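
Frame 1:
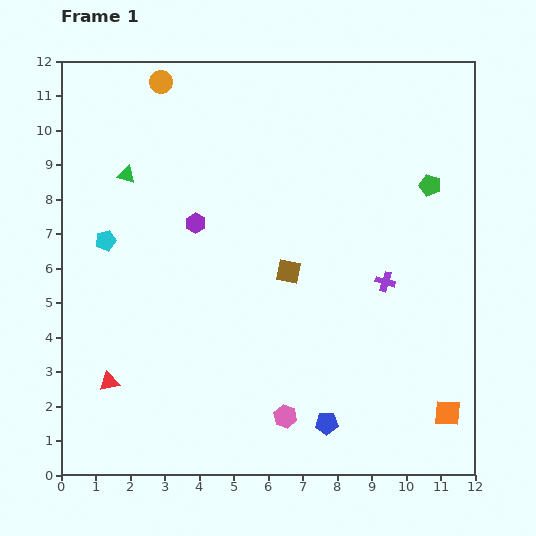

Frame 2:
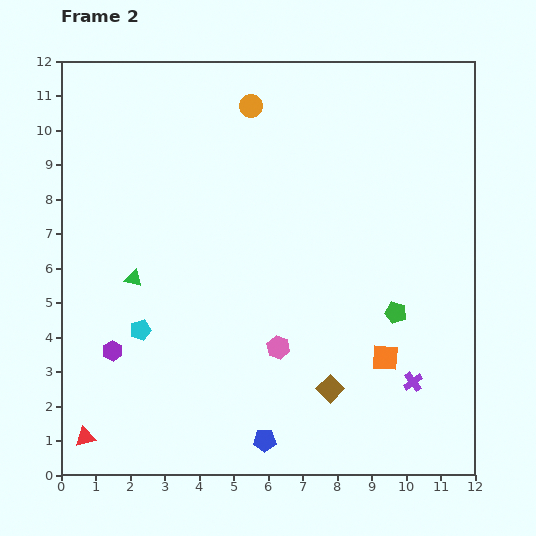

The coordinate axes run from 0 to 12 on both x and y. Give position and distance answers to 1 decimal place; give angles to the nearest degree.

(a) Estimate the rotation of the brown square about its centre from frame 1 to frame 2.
33° clockwise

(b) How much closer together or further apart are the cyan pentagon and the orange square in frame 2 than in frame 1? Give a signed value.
-4.0

Distance in frame 1: 11.1. Distance in frame 2: 7.1.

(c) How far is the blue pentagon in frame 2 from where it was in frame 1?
1.9

The blue pentagon moved from (7.7, 1.5) to (5.9, 1.0), a distance of √(1.8² + 0.5²) ≈ 1.9.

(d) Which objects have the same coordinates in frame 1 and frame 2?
none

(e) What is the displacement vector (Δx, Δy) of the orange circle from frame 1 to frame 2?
(2.6, -0.7)

The orange circle was at (2.9, 11.4) in frame 1 and (5.5, 10.7) in frame 2.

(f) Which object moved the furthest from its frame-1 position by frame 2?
the purple hexagon

(moved 4.4; next 3.8)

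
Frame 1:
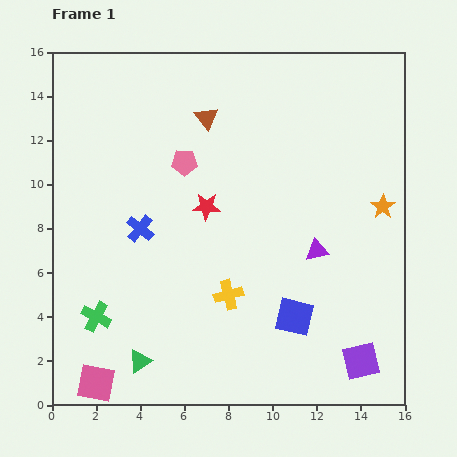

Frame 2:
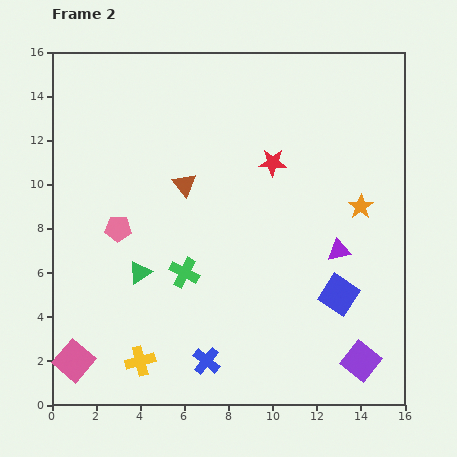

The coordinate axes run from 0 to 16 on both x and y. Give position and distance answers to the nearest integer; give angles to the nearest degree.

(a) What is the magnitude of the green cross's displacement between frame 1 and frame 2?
4

The green cross moved from (2, 4) to (6, 6), a distance of √(4² + 2²) ≈ 4.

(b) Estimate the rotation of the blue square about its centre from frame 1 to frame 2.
21° clockwise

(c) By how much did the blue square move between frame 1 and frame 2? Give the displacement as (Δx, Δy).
(2, 1)

The blue square was at (11, 4) in frame 1 and (13, 5) in frame 2.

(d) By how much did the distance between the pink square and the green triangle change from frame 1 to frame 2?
+3

Distance in frame 1: 2. Distance in frame 2: 5.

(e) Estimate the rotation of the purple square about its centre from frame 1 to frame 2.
40° counter-clockwise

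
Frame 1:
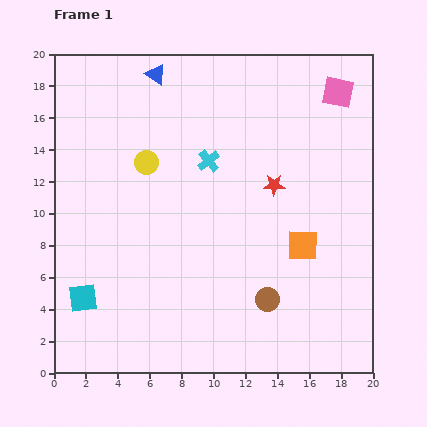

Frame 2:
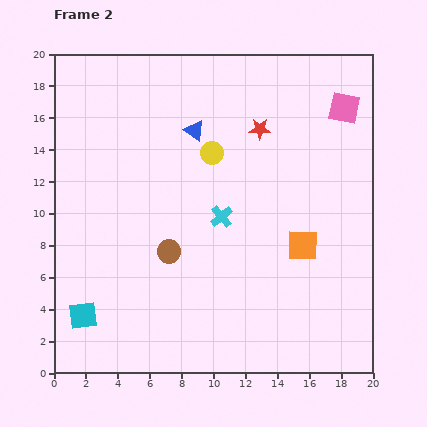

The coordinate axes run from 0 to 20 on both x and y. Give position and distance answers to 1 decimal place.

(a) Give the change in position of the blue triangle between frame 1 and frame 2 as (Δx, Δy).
(2.4, -3.5)

The blue triangle was at (6.4, 18.7) in frame 1 and (8.8, 15.2) in frame 2.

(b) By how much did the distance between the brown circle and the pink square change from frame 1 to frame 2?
+0.5

Distance in frame 1: 13.7. Distance in frame 2: 14.2.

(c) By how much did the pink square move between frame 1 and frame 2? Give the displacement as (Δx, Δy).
(0.4, -1.0)

The pink square was at (17.8, 17.6) in frame 1 and (18.2, 16.6) in frame 2.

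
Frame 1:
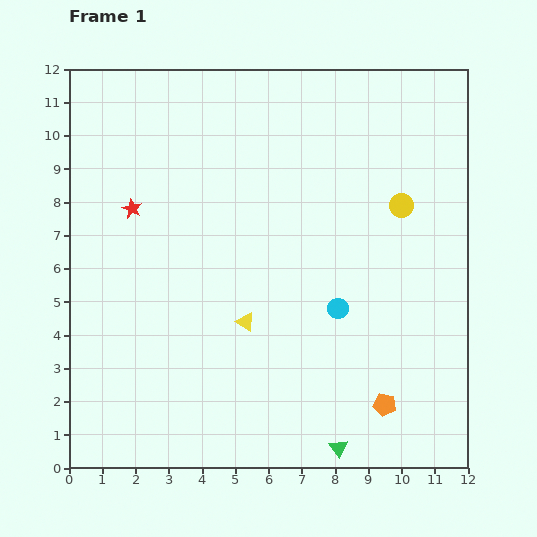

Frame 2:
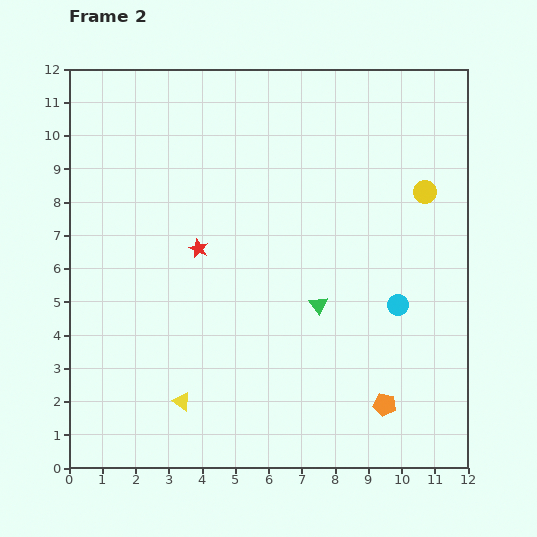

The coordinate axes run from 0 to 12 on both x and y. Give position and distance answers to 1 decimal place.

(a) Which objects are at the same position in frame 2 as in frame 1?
the orange pentagon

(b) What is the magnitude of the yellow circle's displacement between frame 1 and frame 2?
0.8

The yellow circle moved from (10.0, 7.9) to (10.7, 8.3), a distance of √(0.7² + 0.4²) ≈ 0.8.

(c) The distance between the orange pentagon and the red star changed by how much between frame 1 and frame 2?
-2.3

Distance in frame 1: 9.6. Distance in frame 2: 7.3.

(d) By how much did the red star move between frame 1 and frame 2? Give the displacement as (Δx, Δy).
(2.0, -1.2)

The red star was at (1.9, 7.8) in frame 1 and (3.9, 6.6) in frame 2.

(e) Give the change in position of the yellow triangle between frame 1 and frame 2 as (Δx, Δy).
(-1.9, -2.4)

The yellow triangle was at (5.3, 4.4) in frame 1 and (3.4, 2.0) in frame 2.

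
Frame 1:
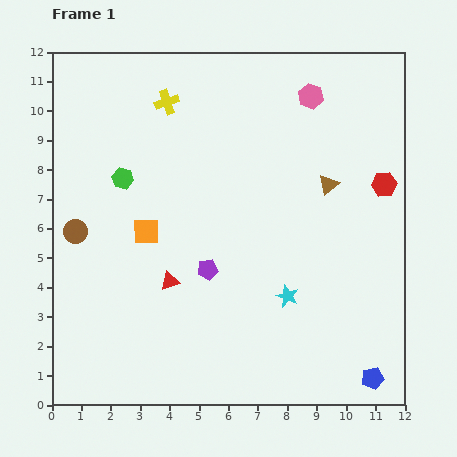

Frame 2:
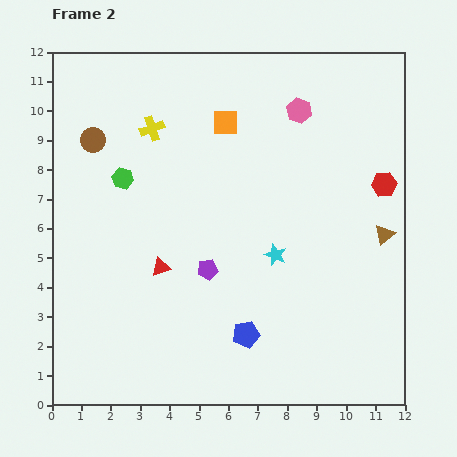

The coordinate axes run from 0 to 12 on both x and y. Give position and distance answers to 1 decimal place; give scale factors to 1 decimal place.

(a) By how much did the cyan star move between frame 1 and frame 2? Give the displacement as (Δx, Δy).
(-0.4, 1.4)

The cyan star was at (8.0, 3.7) in frame 1 and (7.6, 5.1) in frame 2.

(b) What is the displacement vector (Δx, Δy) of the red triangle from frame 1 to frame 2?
(-0.3, 0.5)

The red triangle was at (4.0, 4.2) in frame 1 and (3.7, 4.7) in frame 2.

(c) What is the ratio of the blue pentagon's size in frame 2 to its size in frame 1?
1.3×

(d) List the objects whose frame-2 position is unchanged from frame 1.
the green hexagon, the purple pentagon, the red hexagon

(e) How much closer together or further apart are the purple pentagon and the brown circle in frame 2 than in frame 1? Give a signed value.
+1.2

Distance in frame 1: 4.7. Distance in frame 2: 5.9.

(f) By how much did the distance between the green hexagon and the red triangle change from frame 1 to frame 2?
-0.5

Distance in frame 1: 3.8. Distance in frame 2: 3.3.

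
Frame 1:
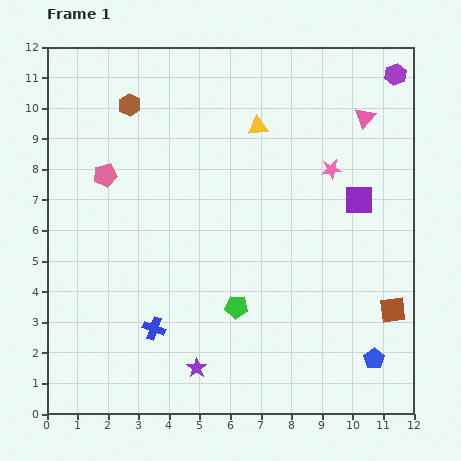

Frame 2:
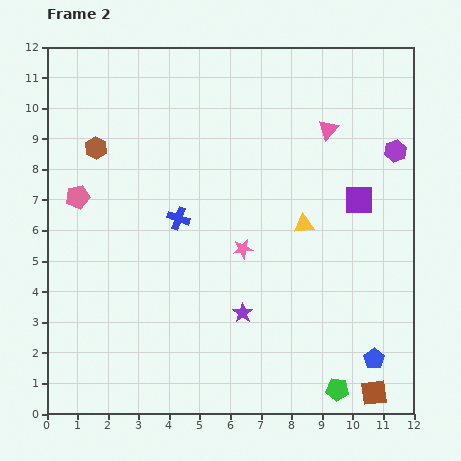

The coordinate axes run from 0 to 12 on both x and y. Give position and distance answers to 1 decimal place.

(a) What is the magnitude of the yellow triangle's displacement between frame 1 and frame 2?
3.5

The yellow triangle moved from (6.9, 9.4) to (8.4, 6.2), a distance of √(1.5² + 3.2²) ≈ 3.5.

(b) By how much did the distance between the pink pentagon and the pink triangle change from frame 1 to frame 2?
-0.2

Distance in frame 1: 8.7. Distance in frame 2: 8.5.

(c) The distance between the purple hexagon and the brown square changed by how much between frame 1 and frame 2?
+0.2

Distance in frame 1: 7.7. Distance in frame 2: 7.9.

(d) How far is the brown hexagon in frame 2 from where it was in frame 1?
1.8

The brown hexagon moved from (2.7, 10.1) to (1.6, 8.7), a distance of √(1.1² + 1.4²) ≈ 1.8.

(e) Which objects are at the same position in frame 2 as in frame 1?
the blue pentagon, the purple square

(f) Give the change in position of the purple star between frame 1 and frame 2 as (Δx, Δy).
(1.5, 1.8)

The purple star was at (4.9, 1.5) in frame 1 and (6.4, 3.3) in frame 2.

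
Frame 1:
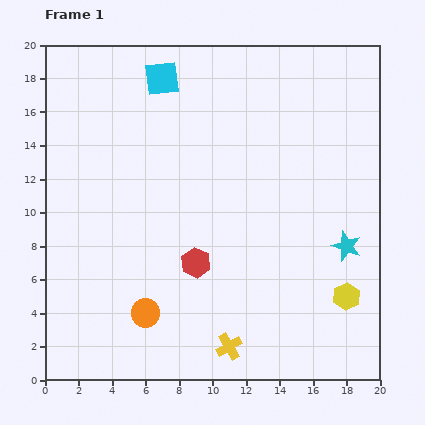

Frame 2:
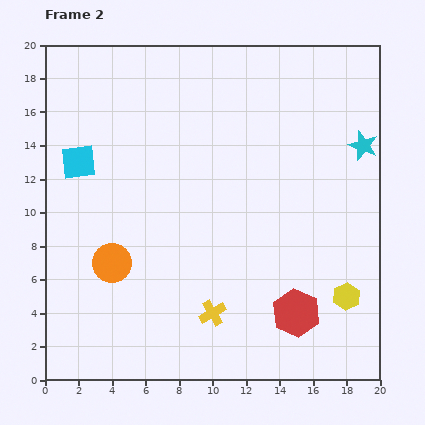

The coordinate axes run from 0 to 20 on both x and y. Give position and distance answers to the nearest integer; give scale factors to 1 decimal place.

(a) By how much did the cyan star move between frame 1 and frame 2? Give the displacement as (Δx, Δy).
(1, 6)

The cyan star was at (18, 8) in frame 1 and (19, 14) in frame 2.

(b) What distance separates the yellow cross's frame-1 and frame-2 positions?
2

The yellow cross moved from (11, 2) to (10, 4), a distance of √(1² + 2²) ≈ 2.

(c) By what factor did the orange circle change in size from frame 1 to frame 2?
1.4×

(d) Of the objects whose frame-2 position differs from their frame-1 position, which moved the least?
the yellow cross

(moved 2)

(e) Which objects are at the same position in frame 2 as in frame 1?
the yellow hexagon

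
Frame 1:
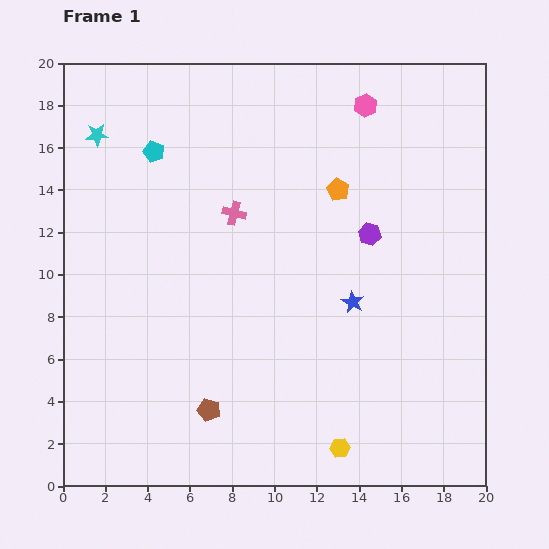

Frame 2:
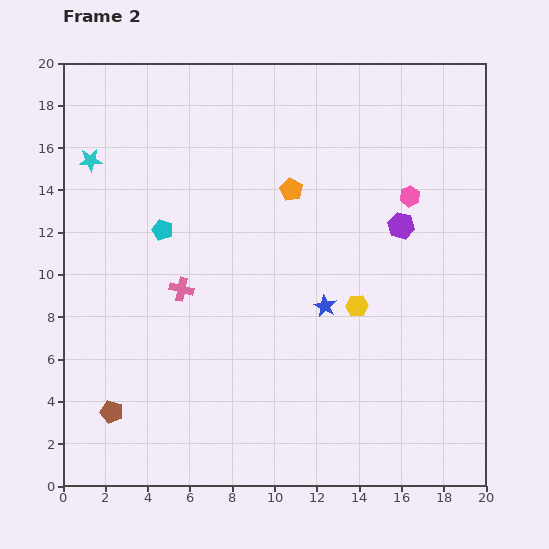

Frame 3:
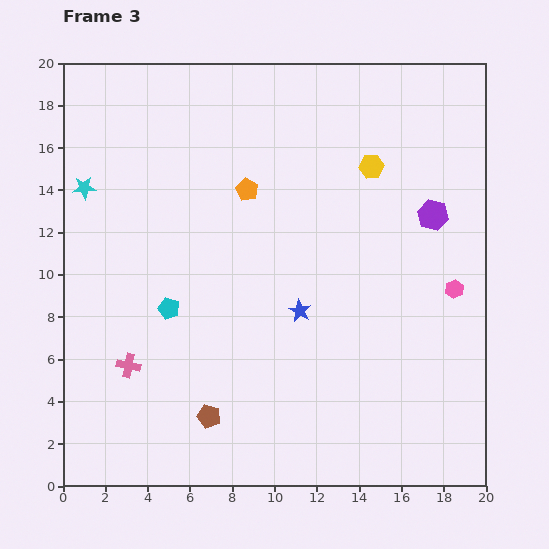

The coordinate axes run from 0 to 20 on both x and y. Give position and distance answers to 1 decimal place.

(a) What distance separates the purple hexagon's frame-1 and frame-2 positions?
1.6

The purple hexagon moved from (14.5, 11.9) to (16.0, 12.3), a distance of √(1.5² + 0.4²) ≈ 1.6.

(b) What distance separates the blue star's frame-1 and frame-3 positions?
2.5

The blue star moved from (13.7, 8.7) to (11.2, 8.3), a distance of √(2.5² + 0.4²) ≈ 2.5.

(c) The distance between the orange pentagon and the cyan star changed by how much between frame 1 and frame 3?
-4.0

Distance in frame 1: 11.7. Distance in frame 3: 7.7.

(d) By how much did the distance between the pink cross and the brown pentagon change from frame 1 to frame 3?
-4.9

Distance in frame 1: 9.4. Distance in frame 3: 4.5.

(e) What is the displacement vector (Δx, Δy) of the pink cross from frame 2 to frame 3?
(-2.5, -3.6)

The pink cross was at (5.6, 9.3) in frame 2 and (3.1, 5.7) in frame 3.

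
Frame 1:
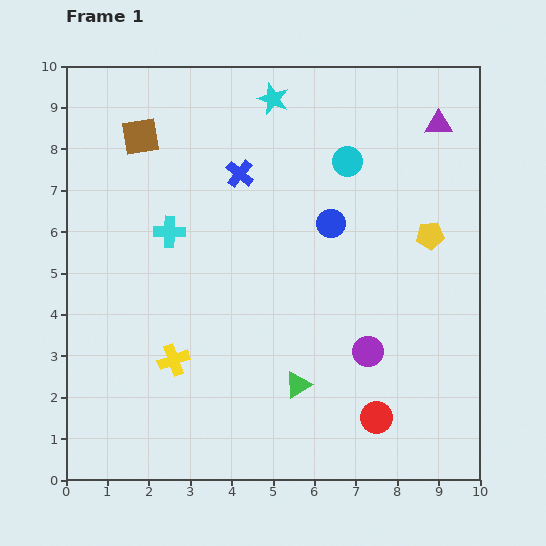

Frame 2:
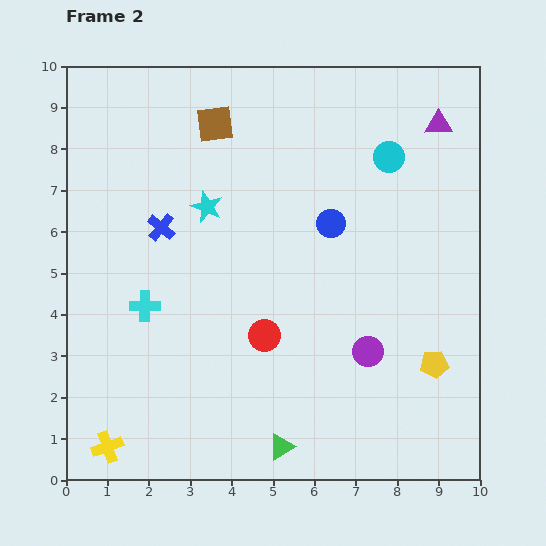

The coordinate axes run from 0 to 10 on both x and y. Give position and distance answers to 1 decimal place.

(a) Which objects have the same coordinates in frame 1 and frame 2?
the purple circle, the blue circle, the purple triangle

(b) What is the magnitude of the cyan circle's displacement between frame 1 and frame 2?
1.0

The cyan circle moved from (6.8, 7.7) to (7.8, 7.8), a distance of √(1.0² + 0.1²) ≈ 1.0.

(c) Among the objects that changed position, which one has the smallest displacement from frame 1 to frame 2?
the cyan circle

(moved 1.0)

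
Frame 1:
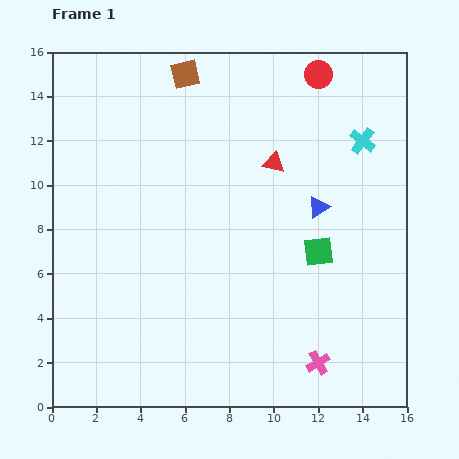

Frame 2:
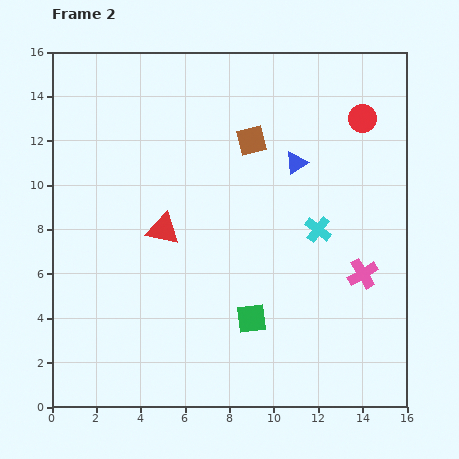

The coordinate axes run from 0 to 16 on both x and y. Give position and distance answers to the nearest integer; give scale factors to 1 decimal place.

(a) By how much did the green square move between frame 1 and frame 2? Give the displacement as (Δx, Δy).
(-3, -3)

The green square was at (12, 7) in frame 1 and (9, 4) in frame 2.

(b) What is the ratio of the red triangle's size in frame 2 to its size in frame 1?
1.5×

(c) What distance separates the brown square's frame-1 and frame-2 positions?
4

The brown square moved from (6, 15) to (9, 12), a distance of √(3² + 3²) ≈ 4.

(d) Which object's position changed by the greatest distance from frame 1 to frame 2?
the red triangle

(moved 6; next 4)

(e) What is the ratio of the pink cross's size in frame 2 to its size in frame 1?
1.3×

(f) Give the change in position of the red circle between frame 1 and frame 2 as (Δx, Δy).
(2, -2)

The red circle was at (12, 15) in frame 1 and (14, 13) in frame 2.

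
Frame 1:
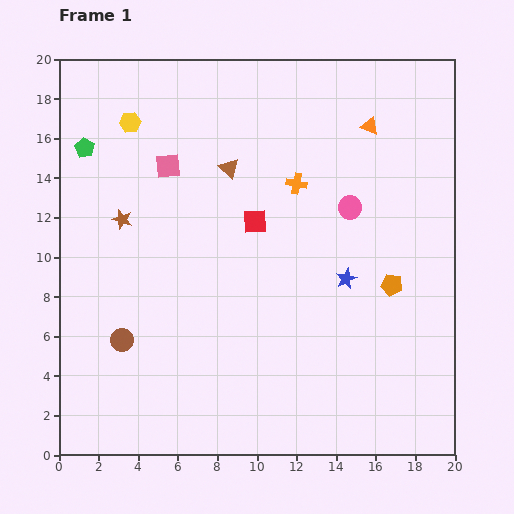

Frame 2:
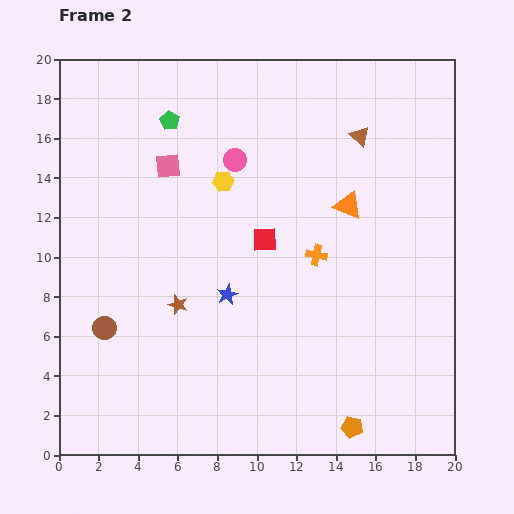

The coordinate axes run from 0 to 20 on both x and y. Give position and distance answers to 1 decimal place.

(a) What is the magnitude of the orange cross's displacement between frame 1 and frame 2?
3.7

The orange cross moved from (12.0, 13.7) to (13.0, 10.1), a distance of √(1.0² + 3.6²) ≈ 3.7.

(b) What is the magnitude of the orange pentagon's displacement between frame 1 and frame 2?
7.5

The orange pentagon moved from (16.8, 8.6) to (14.8, 1.4), a distance of √(2.0² + 7.2²) ≈ 7.5.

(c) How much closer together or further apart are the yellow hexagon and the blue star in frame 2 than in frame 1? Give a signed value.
-7.8

Distance in frame 1: 13.5. Distance in frame 2: 5.7.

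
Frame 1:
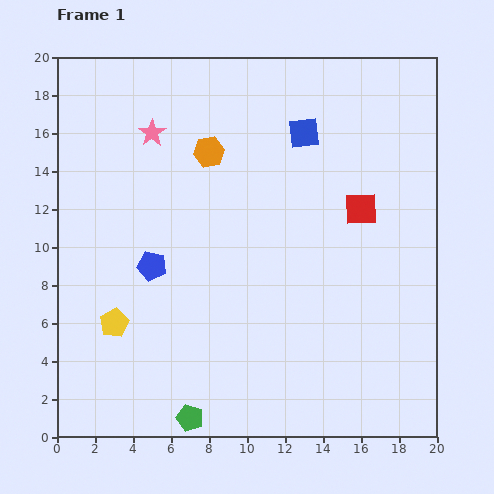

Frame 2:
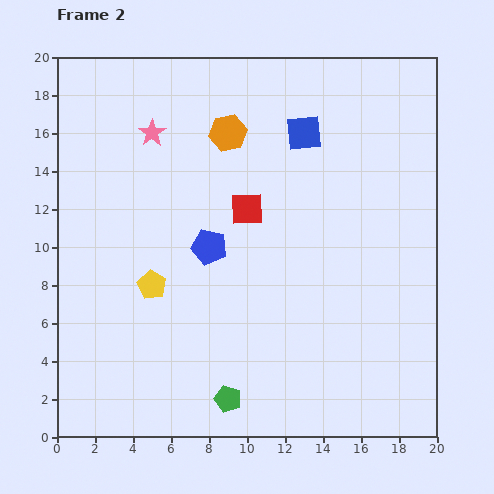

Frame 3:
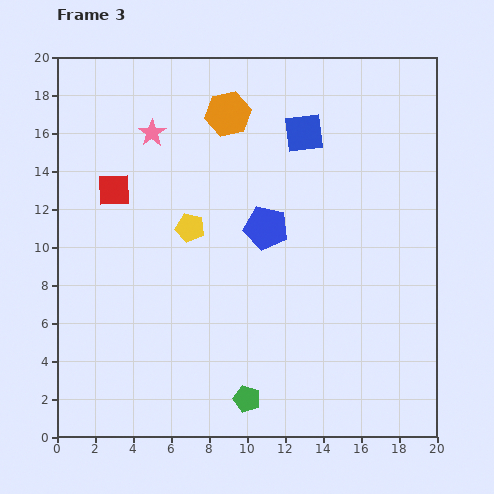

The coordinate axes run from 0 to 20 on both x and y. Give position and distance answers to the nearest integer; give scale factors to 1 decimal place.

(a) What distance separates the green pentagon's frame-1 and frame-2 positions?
2

The green pentagon moved from (7, 1) to (9, 2), a distance of √(2² + 1²) ≈ 2.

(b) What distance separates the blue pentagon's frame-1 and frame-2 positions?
3

The blue pentagon moved from (5, 9) to (8, 10), a distance of √(3² + 1²) ≈ 3.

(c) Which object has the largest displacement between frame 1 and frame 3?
the red square

(moved 13; next 6)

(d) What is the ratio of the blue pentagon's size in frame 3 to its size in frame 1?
1.5×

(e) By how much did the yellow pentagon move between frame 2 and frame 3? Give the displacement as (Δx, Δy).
(2, 3)

The yellow pentagon was at (5, 8) in frame 2 and (7, 11) in frame 3.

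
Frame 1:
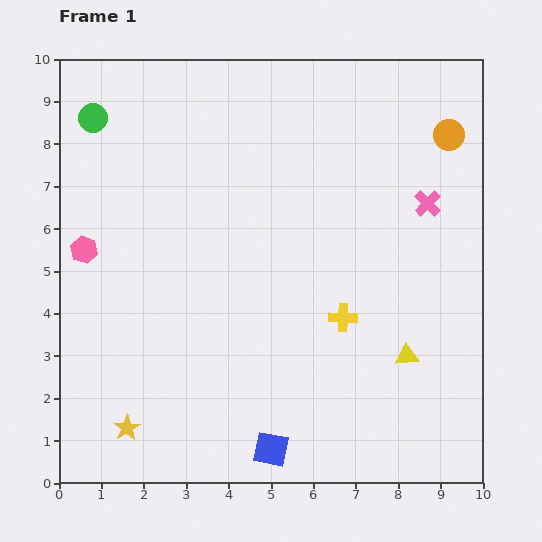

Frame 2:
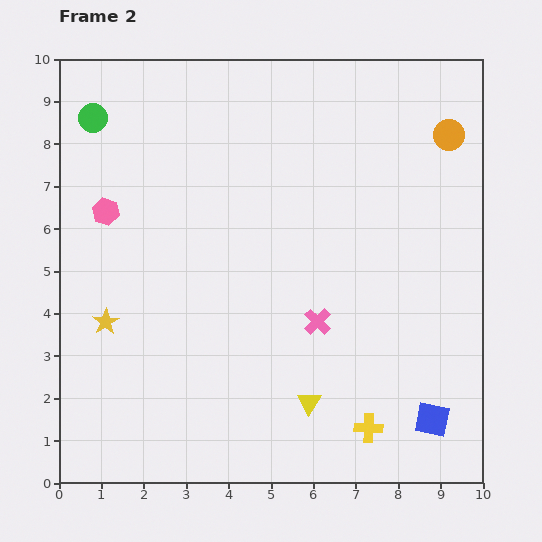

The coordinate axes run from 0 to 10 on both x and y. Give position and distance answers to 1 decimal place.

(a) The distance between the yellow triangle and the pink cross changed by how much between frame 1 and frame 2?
-1.7

Distance in frame 1: 3.6. Distance in frame 2: 1.9.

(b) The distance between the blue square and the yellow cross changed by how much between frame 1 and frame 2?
-2.0

Distance in frame 1: 3.5. Distance in frame 2: 1.5.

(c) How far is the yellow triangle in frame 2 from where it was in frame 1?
2.5

The yellow triangle moved from (8.2, 3.0) to (5.9, 1.9), a distance of √(2.3² + 1.1²) ≈ 2.5.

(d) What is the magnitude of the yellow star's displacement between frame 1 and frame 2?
2.5

The yellow star moved from (1.6, 1.3) to (1.1, 3.8), a distance of √(0.5² + 2.5²) ≈ 2.5.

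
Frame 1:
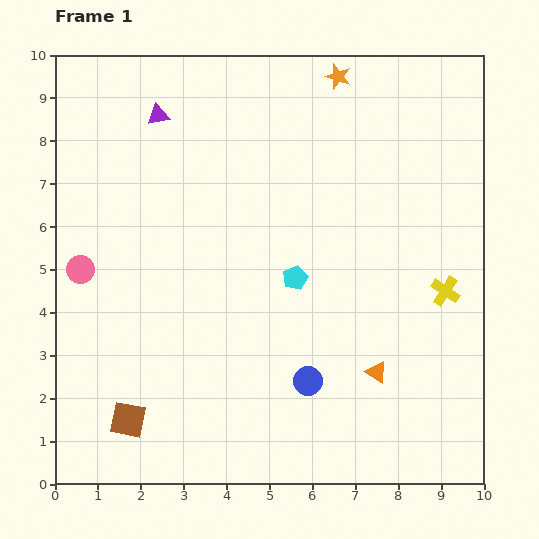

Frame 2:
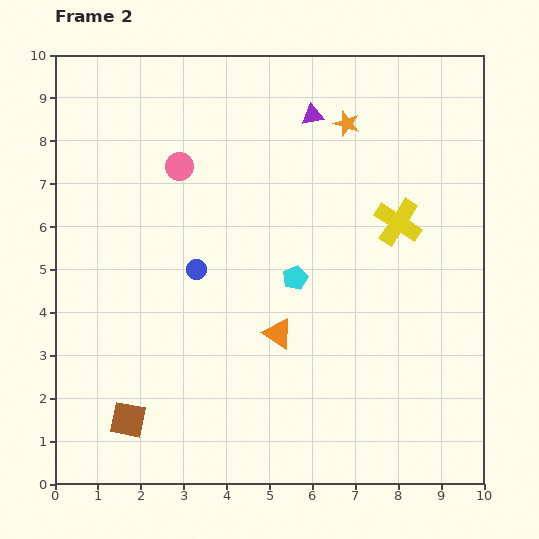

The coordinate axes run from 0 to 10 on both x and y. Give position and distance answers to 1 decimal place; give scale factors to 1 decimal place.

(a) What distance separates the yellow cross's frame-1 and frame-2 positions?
1.9

The yellow cross moved from (9.1, 4.5) to (8.0, 6.1), a distance of √(1.1² + 1.6²) ≈ 1.9.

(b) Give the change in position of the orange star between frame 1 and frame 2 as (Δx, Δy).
(0.2, -1.1)

The orange star was at (6.6, 9.5) in frame 1 and (6.8, 8.4) in frame 2.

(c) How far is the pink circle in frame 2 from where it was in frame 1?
3.3

The pink circle moved from (0.6, 5.0) to (2.9, 7.4), a distance of √(2.3² + 2.4²) ≈ 3.3.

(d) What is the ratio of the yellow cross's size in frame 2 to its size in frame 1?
1.6×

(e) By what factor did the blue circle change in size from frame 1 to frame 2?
0.7×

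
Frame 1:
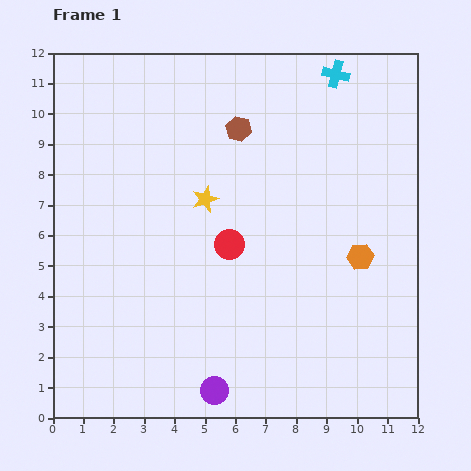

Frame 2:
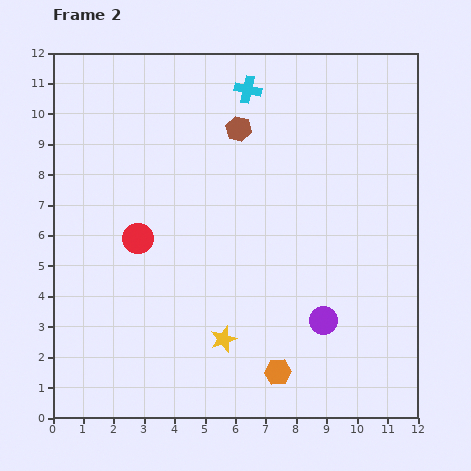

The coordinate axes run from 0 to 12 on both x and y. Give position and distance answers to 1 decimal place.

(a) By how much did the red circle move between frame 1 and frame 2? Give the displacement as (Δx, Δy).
(-3.0, 0.2)

The red circle was at (5.8, 5.7) in frame 1 and (2.8, 5.9) in frame 2.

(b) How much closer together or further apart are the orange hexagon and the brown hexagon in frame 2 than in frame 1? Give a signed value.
+2.3

Distance in frame 1: 5.8. Distance in frame 2: 8.1.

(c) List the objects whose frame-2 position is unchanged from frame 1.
the brown hexagon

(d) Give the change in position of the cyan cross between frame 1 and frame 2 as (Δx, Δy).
(-2.9, -0.5)

The cyan cross was at (9.3, 11.3) in frame 1 and (6.4, 10.8) in frame 2.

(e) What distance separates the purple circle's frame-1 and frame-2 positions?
4.3

The purple circle moved from (5.3, 0.9) to (8.9, 3.2), a distance of √(3.6² + 2.3²) ≈ 4.3.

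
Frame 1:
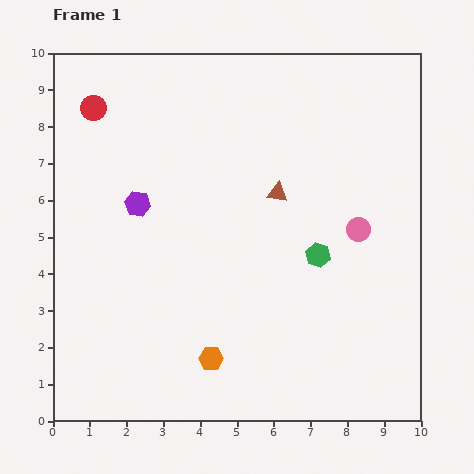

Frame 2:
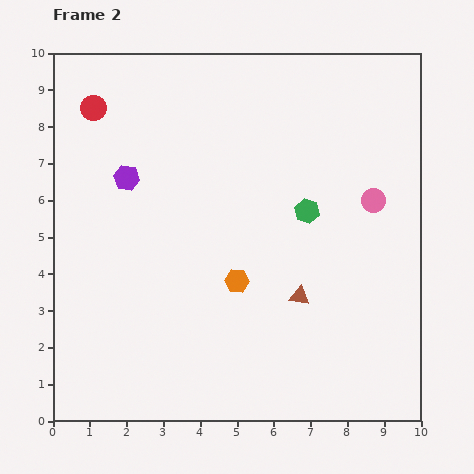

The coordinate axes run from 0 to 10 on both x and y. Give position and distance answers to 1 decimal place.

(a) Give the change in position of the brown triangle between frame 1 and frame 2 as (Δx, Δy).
(0.6, -2.8)

The brown triangle was at (6.1, 6.2) in frame 1 and (6.7, 3.4) in frame 2.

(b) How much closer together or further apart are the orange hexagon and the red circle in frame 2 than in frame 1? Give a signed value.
-1.4

Distance in frame 1: 7.5. Distance in frame 2: 6.1.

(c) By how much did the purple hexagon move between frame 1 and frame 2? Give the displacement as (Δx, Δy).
(-0.3, 0.7)

The purple hexagon was at (2.3, 5.9) in frame 1 and (2.0, 6.6) in frame 2.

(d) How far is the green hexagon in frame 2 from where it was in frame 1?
1.2

The green hexagon moved from (7.2, 4.5) to (6.9, 5.7), a distance of √(0.3² + 1.2²) ≈ 1.2.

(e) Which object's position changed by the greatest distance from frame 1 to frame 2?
the brown triangle

(moved 2.9; next 2.2)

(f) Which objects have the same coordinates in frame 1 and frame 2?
the red circle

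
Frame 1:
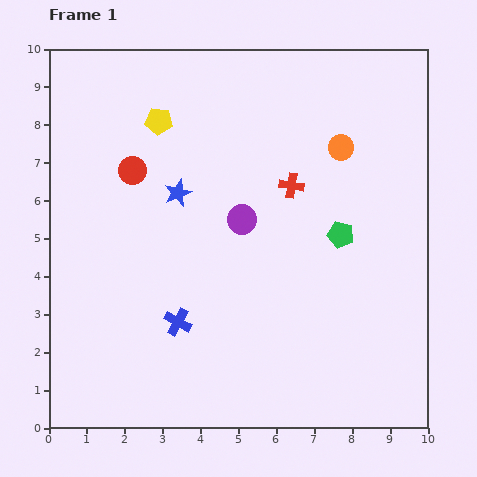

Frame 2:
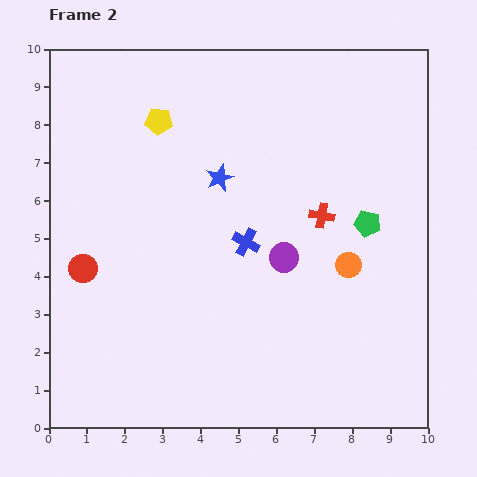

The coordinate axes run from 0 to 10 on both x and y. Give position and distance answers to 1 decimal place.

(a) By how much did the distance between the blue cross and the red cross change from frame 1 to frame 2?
-2.6

Distance in frame 1: 4.7. Distance in frame 2: 2.1.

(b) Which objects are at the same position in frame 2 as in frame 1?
the yellow pentagon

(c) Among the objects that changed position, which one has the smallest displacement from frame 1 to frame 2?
the green pentagon

(moved 0.8)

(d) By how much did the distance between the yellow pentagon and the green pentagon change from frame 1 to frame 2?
+0.4

Distance in frame 1: 5.7. Distance in frame 2: 6.1.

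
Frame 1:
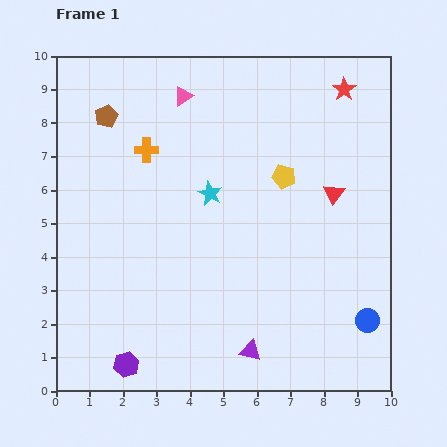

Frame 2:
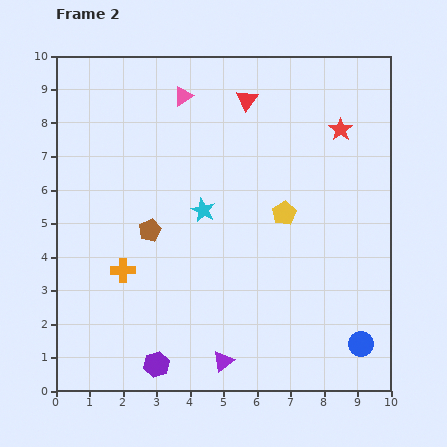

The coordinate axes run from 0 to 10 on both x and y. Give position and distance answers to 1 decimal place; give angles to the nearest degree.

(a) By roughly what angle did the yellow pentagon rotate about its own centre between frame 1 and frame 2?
30° clockwise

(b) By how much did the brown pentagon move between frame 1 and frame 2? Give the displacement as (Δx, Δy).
(1.3, -3.4)

The brown pentagon was at (1.5, 8.2) in frame 1 and (2.8, 4.8) in frame 2.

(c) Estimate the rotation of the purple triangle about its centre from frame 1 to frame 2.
52° counter-clockwise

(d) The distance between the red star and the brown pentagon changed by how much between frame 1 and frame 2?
-0.7

Distance in frame 1: 7.1. Distance in frame 2: 6.4.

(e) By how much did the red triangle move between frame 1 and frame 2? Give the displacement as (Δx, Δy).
(-2.6, 2.8)

The red triangle was at (8.3, 5.9) in frame 1 and (5.7, 8.7) in frame 2.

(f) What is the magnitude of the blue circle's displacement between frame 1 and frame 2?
0.7

The blue circle moved from (9.3, 2.1) to (9.1, 1.4), a distance of √(0.2² + 0.7²) ≈ 0.7.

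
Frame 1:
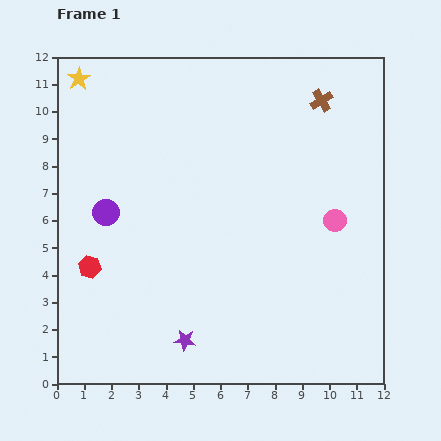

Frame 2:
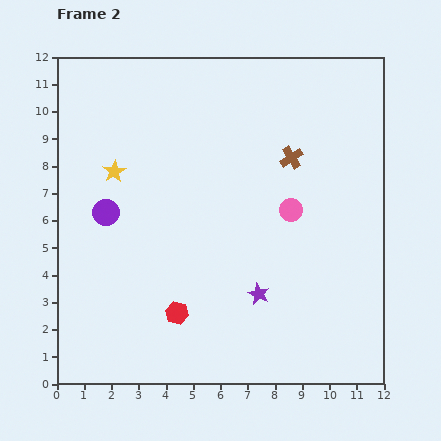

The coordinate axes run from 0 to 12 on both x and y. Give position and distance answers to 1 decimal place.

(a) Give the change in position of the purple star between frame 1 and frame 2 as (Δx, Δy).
(2.7, 1.7)

The purple star was at (4.7, 1.6) in frame 1 and (7.4, 3.3) in frame 2.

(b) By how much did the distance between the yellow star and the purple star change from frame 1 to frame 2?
-3.4

Distance in frame 1: 10.4. Distance in frame 2: 7.0.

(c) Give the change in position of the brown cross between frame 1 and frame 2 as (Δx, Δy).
(-1.1, -2.1)

The brown cross was at (9.7, 10.4) in frame 1 and (8.6, 8.3) in frame 2.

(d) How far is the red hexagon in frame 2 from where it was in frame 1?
3.6

The red hexagon moved from (1.2, 4.3) to (4.4, 2.6), a distance of √(3.2² + 1.7²) ≈ 3.6.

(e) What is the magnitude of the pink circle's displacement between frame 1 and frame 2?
1.6

The pink circle moved from (10.2, 6.0) to (8.6, 6.4), a distance of √(1.6² + 0.4²) ≈ 1.6.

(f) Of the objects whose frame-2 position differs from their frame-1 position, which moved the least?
the pink circle

(moved 1.6)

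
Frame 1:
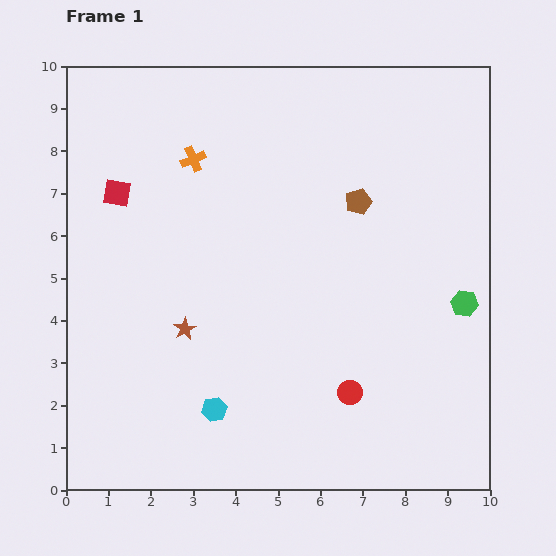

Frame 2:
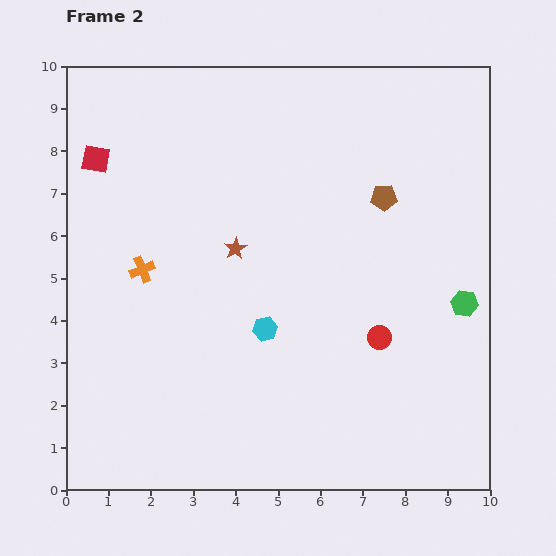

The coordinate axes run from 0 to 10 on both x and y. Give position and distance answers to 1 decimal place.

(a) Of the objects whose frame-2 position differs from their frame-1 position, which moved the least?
the brown pentagon

(moved 0.6)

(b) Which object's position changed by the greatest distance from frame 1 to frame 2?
the orange cross

(moved 2.9; next 2.2)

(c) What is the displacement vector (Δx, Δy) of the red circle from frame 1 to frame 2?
(0.7, 1.3)

The red circle was at (6.7, 2.3) in frame 1 and (7.4, 3.6) in frame 2.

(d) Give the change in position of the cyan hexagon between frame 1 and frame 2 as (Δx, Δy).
(1.2, 1.9)

The cyan hexagon was at (3.5, 1.9) in frame 1 and (4.7, 3.8) in frame 2.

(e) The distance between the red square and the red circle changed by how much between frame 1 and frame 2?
+0.7

Distance in frame 1: 7.2. Distance in frame 2: 7.9.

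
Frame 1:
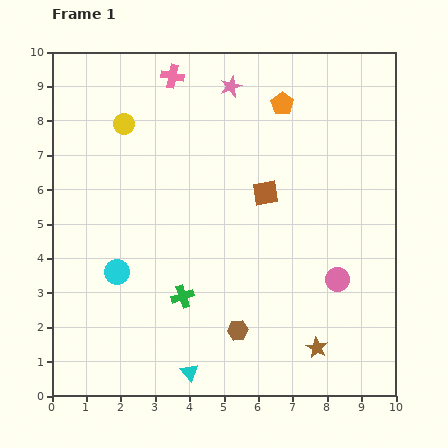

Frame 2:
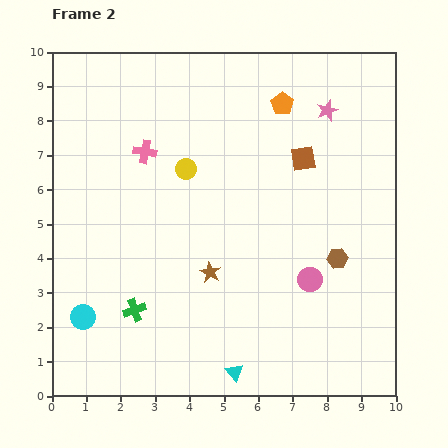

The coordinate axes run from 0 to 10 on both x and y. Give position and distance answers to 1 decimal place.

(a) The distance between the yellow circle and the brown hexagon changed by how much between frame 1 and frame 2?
-1.7

Distance in frame 1: 6.8. Distance in frame 2: 5.1.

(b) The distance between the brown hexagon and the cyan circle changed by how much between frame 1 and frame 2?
+3.7

Distance in frame 1: 3.9. Distance in frame 2: 7.6.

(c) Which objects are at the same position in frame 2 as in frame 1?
the orange pentagon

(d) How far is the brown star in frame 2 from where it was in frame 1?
3.8

The brown star moved from (7.7, 1.4) to (4.6, 3.6), a distance of √(3.1² + 2.2²) ≈ 3.8.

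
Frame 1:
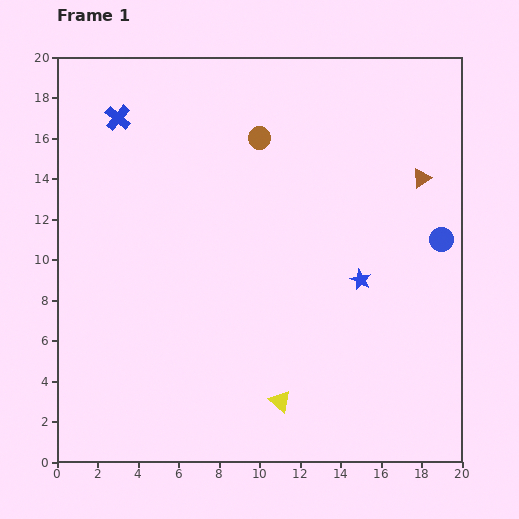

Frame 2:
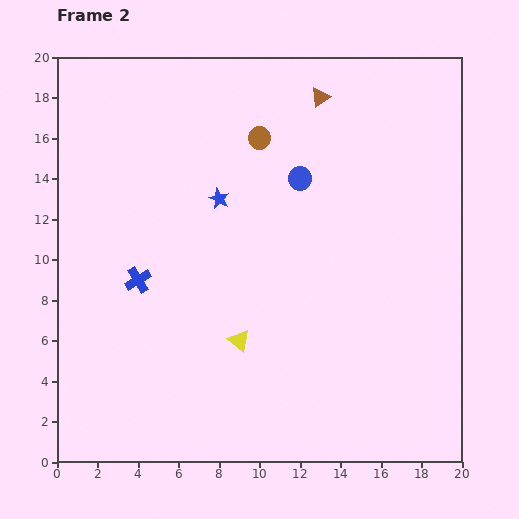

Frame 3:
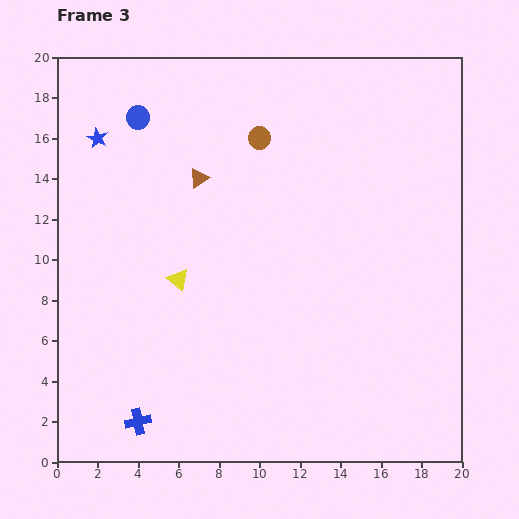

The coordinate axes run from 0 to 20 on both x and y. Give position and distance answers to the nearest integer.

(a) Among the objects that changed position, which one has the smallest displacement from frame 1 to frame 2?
the yellow triangle

(moved 4)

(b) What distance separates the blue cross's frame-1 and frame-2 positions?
8

The blue cross moved from (3, 17) to (4, 9), a distance of √(1² + 8²) ≈ 8.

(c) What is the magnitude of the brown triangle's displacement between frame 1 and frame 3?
11

The brown triangle moved from (18, 14) to (7, 14), a distance of √(11² + 0²) ≈ 11.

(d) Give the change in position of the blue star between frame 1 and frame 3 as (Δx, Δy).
(-13, 7)

The blue star was at (15, 9) in frame 1 and (2, 16) in frame 3.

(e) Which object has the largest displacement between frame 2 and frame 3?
the blue circle

(moved 9; next 7)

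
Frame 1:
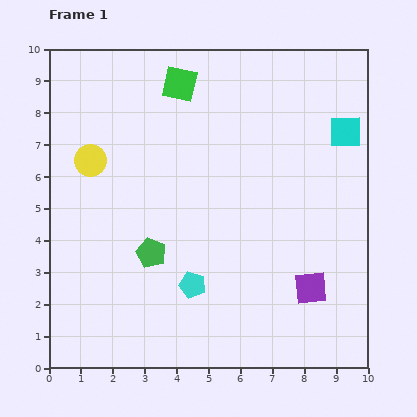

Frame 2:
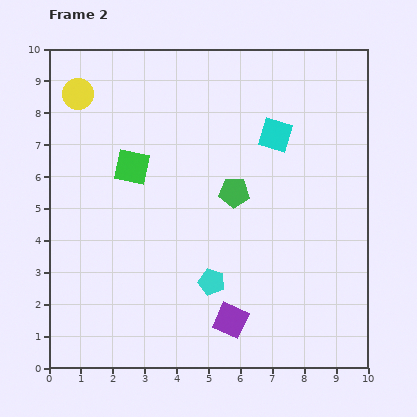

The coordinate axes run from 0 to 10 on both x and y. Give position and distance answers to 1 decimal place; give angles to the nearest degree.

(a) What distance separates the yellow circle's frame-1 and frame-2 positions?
2.1

The yellow circle moved from (1.3, 6.5) to (0.9, 8.6), a distance of √(0.4² + 2.1²) ≈ 2.1.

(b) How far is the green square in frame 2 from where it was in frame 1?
3.0

The green square moved from (4.1, 8.9) to (2.6, 6.3), a distance of √(1.5² + 2.6²) ≈ 3.0.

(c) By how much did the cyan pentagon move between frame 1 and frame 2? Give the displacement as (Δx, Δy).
(0.6, 0.1)

The cyan pentagon was at (4.5, 2.6) in frame 1 and (5.1, 2.7) in frame 2.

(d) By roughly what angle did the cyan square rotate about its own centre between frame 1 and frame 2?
17° clockwise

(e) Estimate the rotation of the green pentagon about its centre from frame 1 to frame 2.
21° counter-clockwise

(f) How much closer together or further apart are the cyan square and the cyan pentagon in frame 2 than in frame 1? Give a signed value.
-1.8

Distance in frame 1: 6.8. Distance in frame 2: 5.0.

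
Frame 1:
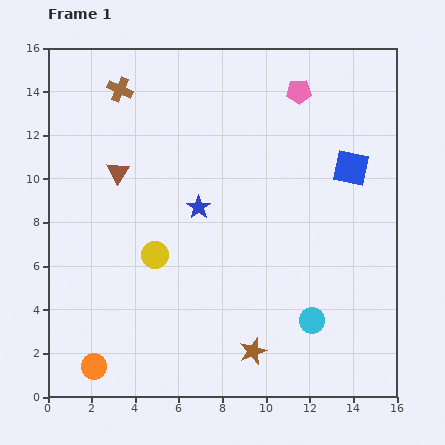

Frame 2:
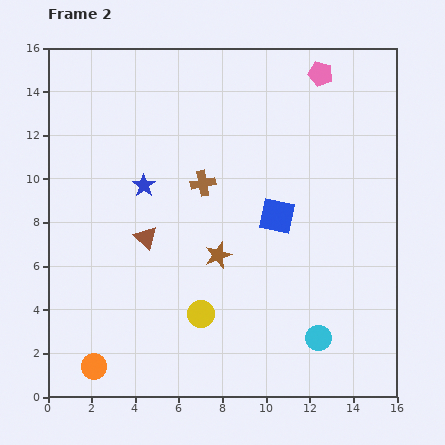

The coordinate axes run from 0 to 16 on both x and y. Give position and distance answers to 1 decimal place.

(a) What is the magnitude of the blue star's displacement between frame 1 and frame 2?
2.7

The blue star moved from (6.9, 8.7) to (4.4, 9.7), a distance of √(2.5² + 1.0²) ≈ 2.7.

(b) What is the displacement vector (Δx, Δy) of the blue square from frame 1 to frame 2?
(-3.4, -2.2)

The blue square was at (13.9, 10.5) in frame 1 and (10.5, 8.3) in frame 2.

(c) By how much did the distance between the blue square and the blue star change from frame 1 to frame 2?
-0.9

Distance in frame 1: 7.2. Distance in frame 2: 6.3.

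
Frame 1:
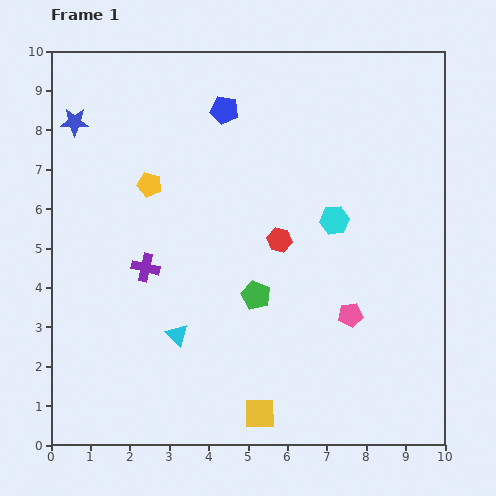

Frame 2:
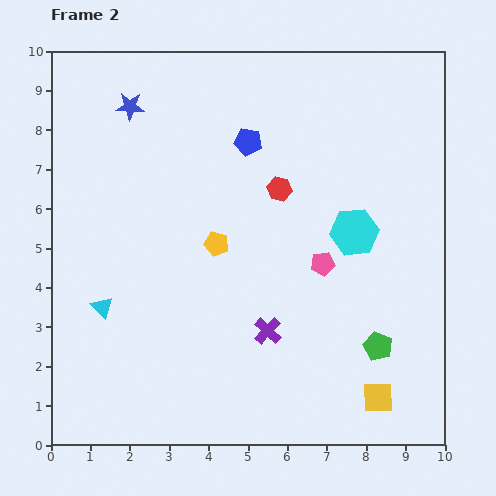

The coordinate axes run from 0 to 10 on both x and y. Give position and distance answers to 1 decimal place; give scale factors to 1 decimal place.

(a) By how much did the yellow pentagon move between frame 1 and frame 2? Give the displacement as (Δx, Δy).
(1.7, -1.5)

The yellow pentagon was at (2.5, 6.6) in frame 1 and (4.2, 5.1) in frame 2.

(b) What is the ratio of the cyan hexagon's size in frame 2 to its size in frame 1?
1.7×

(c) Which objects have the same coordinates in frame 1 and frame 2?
none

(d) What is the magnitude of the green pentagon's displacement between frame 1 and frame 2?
3.4

The green pentagon moved from (5.2, 3.8) to (8.3, 2.5), a distance of √(3.1² + 1.3²) ≈ 3.4.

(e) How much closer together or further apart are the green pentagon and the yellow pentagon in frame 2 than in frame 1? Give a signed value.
+1.0

Distance in frame 1: 3.9. Distance in frame 2: 4.9.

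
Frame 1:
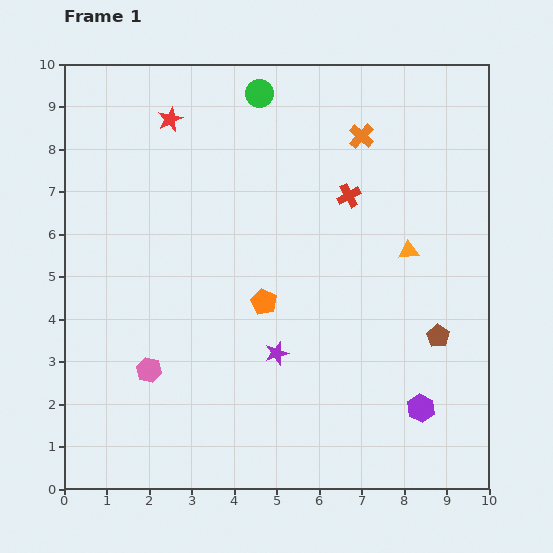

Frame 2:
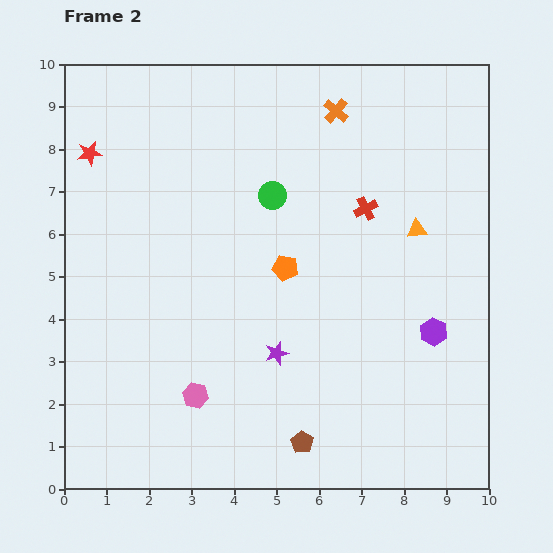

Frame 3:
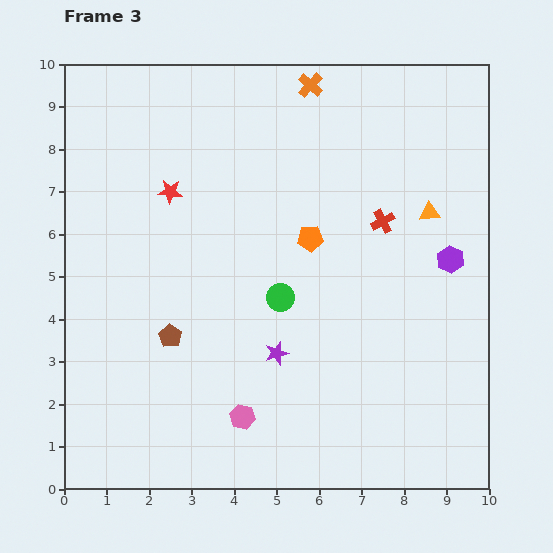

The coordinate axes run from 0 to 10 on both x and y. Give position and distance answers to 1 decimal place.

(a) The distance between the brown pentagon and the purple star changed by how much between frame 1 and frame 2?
-1.6

Distance in frame 1: 3.8. Distance in frame 2: 2.2.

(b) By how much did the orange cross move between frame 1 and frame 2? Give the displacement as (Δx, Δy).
(-0.6, 0.6)

The orange cross was at (7.0, 8.3) in frame 1 and (6.4, 8.9) in frame 2.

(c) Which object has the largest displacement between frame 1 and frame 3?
the brown pentagon

(moved 6.3; next 4.8)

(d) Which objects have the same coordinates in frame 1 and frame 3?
the purple star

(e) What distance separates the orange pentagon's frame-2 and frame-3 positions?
0.9

The orange pentagon moved from (5.2, 5.2) to (5.8, 5.9), a distance of √(0.6² + 0.7²) ≈ 0.9.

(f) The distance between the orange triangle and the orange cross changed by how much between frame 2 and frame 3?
+0.7

Distance in frame 2: 3.4. Distance in frame 3: 4.1.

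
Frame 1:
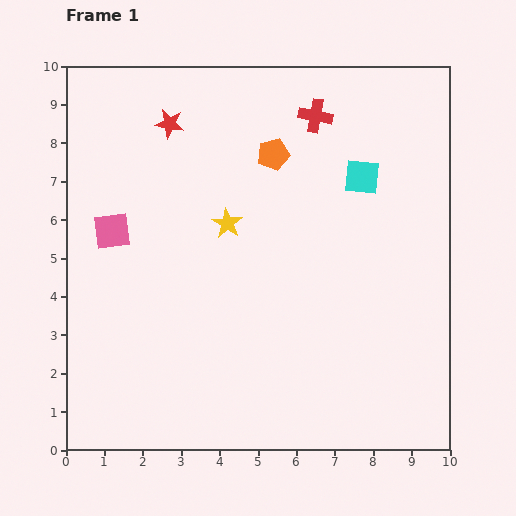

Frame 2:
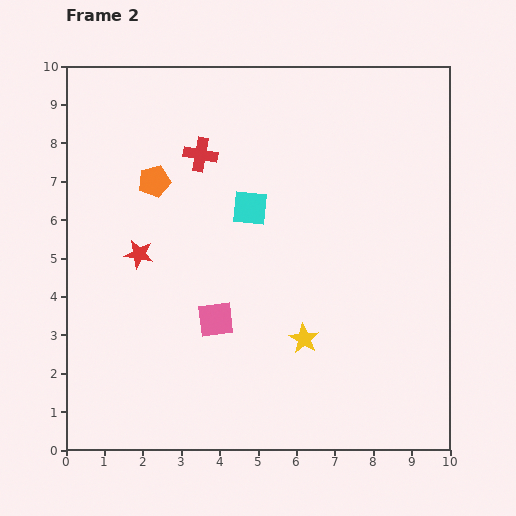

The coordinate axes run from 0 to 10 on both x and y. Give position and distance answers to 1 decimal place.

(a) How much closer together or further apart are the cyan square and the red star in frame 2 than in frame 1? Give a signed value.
-2.1

Distance in frame 1: 5.2. Distance in frame 2: 3.1.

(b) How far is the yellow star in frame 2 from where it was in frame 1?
3.6

The yellow star moved from (4.2, 5.9) to (6.2, 2.9), a distance of √(2.0² + 3.0²) ≈ 3.6.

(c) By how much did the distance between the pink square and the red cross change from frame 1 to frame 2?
-1.8

Distance in frame 1: 6.1. Distance in frame 2: 4.3.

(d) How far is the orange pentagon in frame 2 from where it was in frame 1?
3.2

The orange pentagon moved from (5.4, 7.7) to (2.3, 7.0), a distance of √(3.1² + 0.7²) ≈ 3.2.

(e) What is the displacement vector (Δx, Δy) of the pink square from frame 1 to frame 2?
(2.7, -2.3)

The pink square was at (1.2, 5.7) in frame 1 and (3.9, 3.4) in frame 2.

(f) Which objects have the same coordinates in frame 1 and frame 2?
none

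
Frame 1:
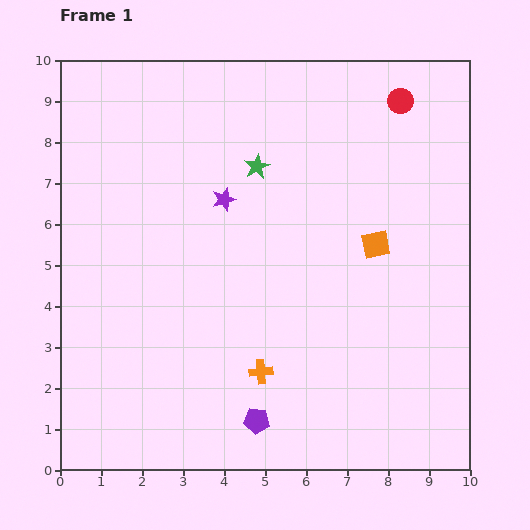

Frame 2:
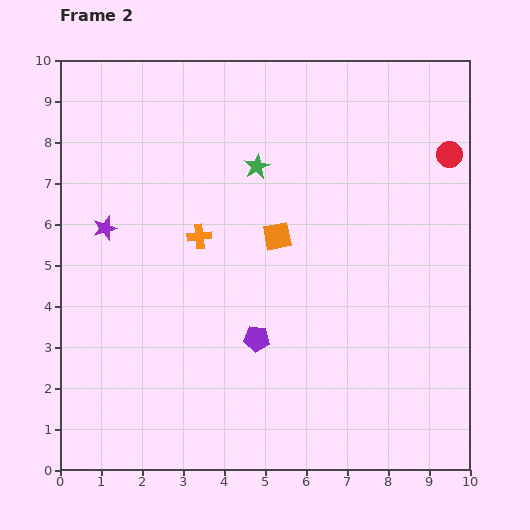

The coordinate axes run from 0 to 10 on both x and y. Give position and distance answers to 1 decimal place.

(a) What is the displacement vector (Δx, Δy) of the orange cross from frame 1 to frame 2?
(-1.5, 3.3)

The orange cross was at (4.9, 2.4) in frame 1 and (3.4, 5.7) in frame 2.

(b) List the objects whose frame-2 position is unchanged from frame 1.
the green star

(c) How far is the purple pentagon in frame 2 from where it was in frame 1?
2.0

The purple pentagon moved from (4.8, 1.2) to (4.8, 3.2), a distance of √(0.0² + 2.0²) ≈ 2.0.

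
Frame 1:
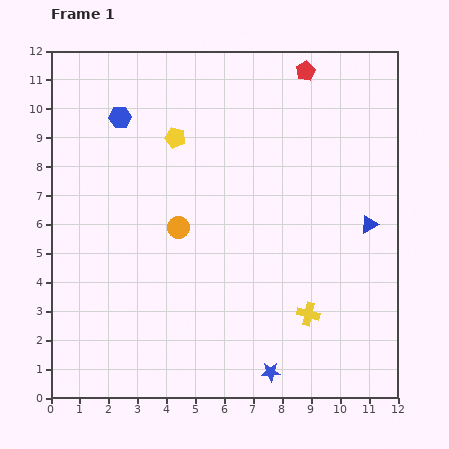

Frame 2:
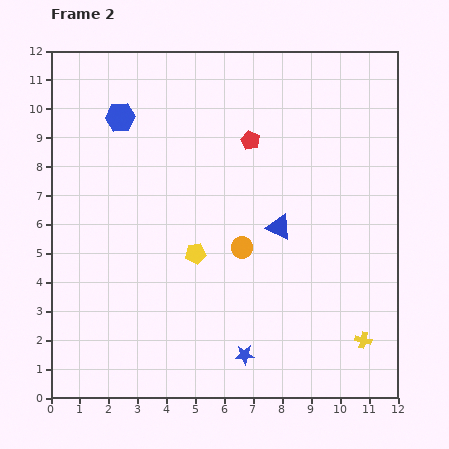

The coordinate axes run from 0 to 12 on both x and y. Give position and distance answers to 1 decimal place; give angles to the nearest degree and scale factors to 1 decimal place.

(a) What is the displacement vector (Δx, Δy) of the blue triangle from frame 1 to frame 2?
(-3.1, -0.1)

The blue triangle was at (11.0, 6.0) in frame 1 and (7.9, 5.9) in frame 2.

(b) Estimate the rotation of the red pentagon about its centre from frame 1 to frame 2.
17° counter-clockwise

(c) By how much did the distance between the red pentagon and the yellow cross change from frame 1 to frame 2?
-0.5

Distance in frame 1: 8.4. Distance in frame 2: 7.9.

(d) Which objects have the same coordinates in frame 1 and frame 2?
the blue hexagon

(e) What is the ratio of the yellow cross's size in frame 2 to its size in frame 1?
0.7×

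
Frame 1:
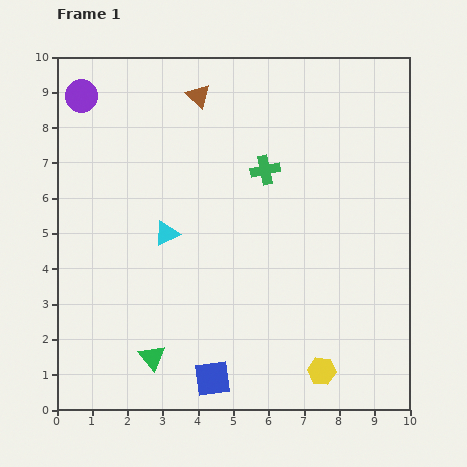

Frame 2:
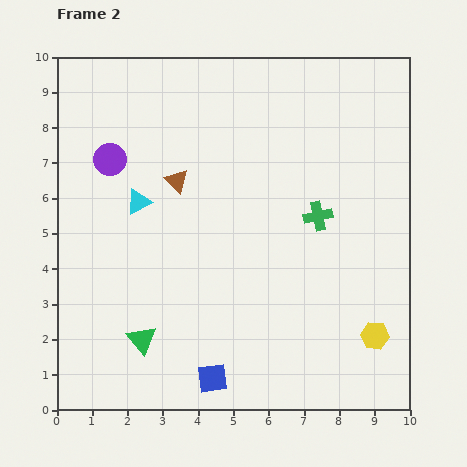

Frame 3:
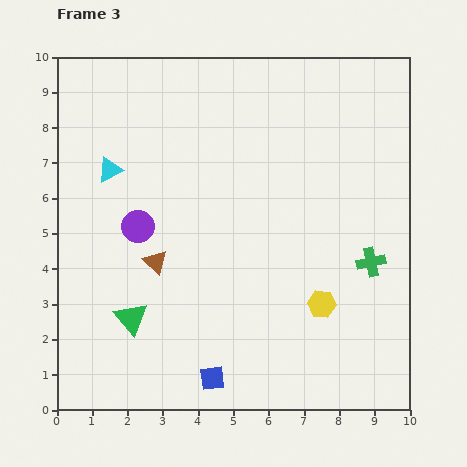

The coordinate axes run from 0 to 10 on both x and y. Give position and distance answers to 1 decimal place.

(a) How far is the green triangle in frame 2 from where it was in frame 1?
0.6

The green triangle moved from (2.7, 1.5) to (2.4, 2.0), a distance of √(0.3² + 0.5²) ≈ 0.6.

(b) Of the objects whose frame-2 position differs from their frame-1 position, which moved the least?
the green triangle

(moved 0.6)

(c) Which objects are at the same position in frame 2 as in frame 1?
the blue square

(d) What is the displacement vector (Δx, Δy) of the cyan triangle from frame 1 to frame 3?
(-1.6, 1.8)

The cyan triangle was at (3.1, 5.0) in frame 1 and (1.5, 6.8) in frame 3.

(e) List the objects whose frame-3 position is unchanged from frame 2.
the blue square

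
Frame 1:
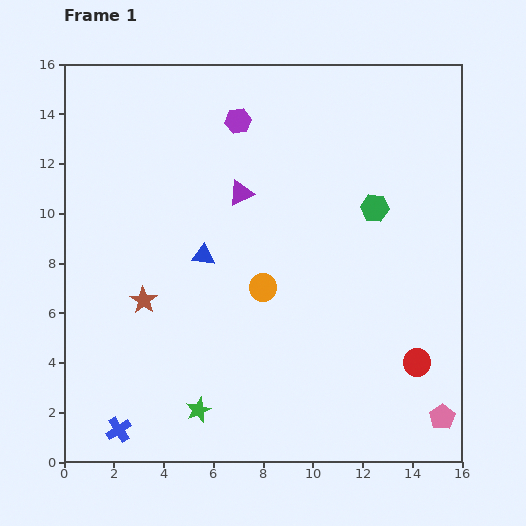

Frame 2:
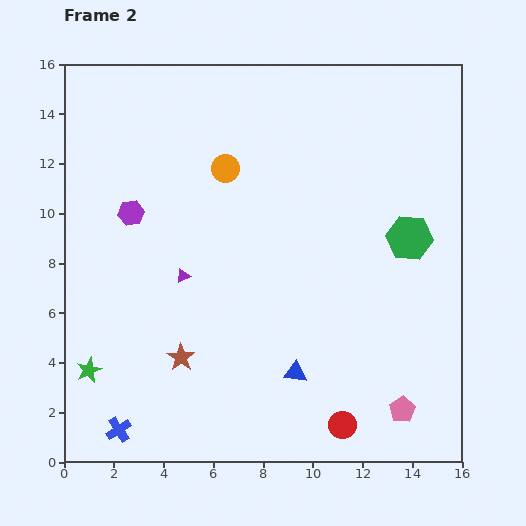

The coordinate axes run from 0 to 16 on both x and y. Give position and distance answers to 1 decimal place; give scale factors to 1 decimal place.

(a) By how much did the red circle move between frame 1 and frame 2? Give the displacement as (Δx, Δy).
(-3.0, -2.5)

The red circle was at (14.2, 4.0) in frame 1 and (11.2, 1.5) in frame 2.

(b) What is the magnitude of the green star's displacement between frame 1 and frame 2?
4.7

The green star moved from (5.4, 2.1) to (1.0, 3.7), a distance of √(4.4² + 1.6²) ≈ 4.7.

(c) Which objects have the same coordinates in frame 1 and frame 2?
the blue cross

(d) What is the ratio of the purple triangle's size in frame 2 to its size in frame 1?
0.6×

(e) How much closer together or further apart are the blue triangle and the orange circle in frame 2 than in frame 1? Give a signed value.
+6.0

Distance in frame 1: 2.7. Distance in frame 2: 8.7.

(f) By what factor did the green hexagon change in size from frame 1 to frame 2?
1.6×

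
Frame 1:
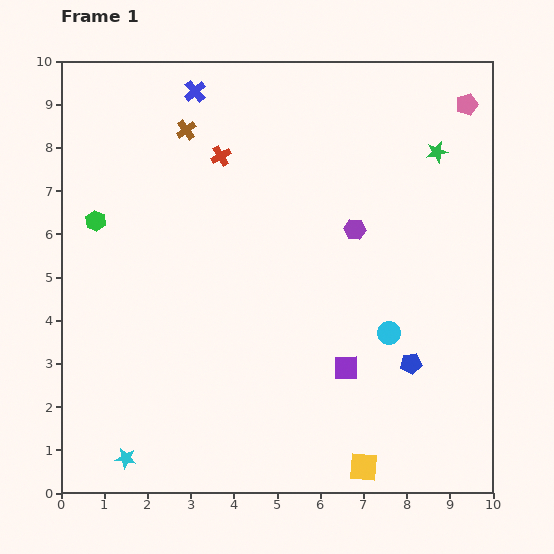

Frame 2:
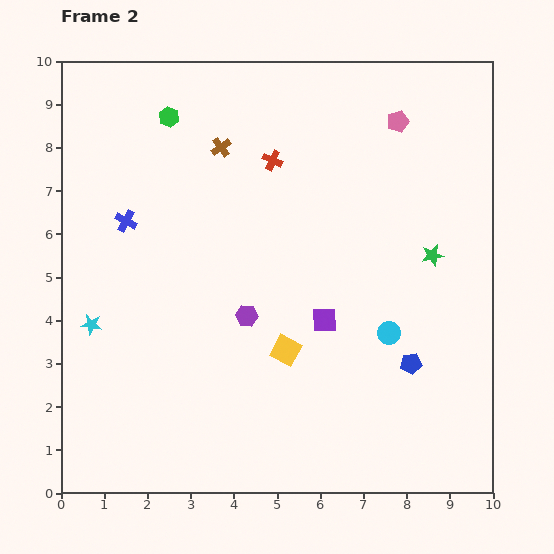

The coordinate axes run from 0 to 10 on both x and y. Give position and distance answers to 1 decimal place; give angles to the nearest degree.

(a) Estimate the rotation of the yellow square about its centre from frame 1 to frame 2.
24° clockwise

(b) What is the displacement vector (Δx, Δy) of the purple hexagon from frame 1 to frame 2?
(-2.5, -2.0)

The purple hexagon was at (6.8, 6.1) in frame 1 and (4.3, 4.1) in frame 2.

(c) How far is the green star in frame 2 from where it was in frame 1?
2.4

The green star moved from (8.7, 7.9) to (8.6, 5.5), a distance of √(0.1² + 2.4²) ≈ 2.4.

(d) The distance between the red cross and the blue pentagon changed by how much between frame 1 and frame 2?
-0.8

Distance in frame 1: 6.5. Distance in frame 2: 5.7.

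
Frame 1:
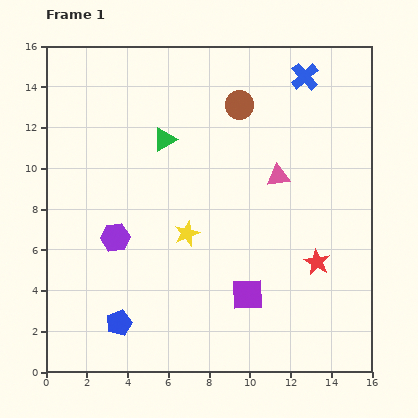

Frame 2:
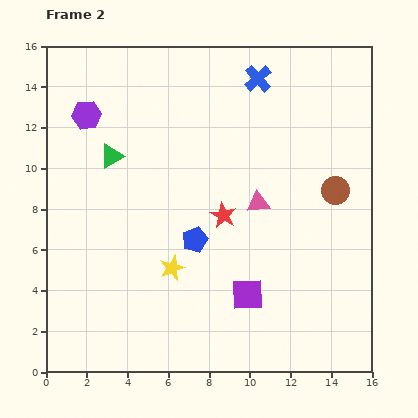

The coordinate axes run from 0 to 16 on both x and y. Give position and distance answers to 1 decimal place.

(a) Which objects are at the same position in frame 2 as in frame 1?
the purple square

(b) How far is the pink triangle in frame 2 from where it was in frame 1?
1.6

The pink triangle moved from (11.4, 9.6) to (10.4, 8.3), a distance of √(1.0² + 1.3²) ≈ 1.6.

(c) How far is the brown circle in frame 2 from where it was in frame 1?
6.3

The brown circle moved from (9.5, 13.1) to (14.2, 8.9), a distance of √(4.7² + 4.2²) ≈ 6.3.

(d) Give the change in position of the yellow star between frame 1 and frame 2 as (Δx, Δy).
(-0.7, -1.7)

The yellow star was at (6.9, 6.8) in frame 1 and (6.2, 5.1) in frame 2.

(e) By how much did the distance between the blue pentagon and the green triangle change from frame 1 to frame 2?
-3.5

Distance in frame 1: 9.3. Distance in frame 2: 5.8.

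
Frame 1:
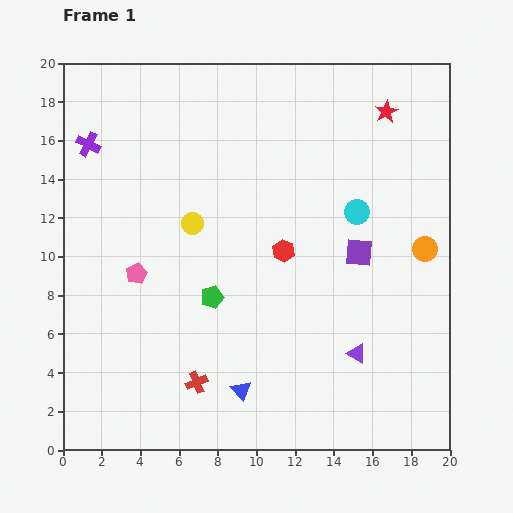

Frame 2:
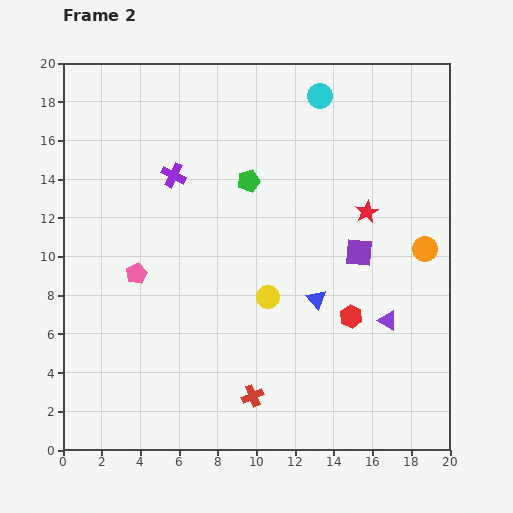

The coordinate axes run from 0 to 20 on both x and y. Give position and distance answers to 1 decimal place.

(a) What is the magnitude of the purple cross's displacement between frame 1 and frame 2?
4.7

The purple cross moved from (1.3, 15.8) to (5.7, 14.2), a distance of √(4.4² + 1.6²) ≈ 4.7.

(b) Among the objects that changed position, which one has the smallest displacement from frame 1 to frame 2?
the purple triangle

(moved 2.3)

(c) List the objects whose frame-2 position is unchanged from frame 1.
the purple square, the orange circle, the pink pentagon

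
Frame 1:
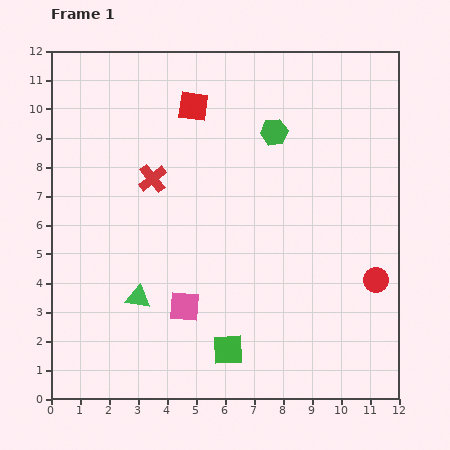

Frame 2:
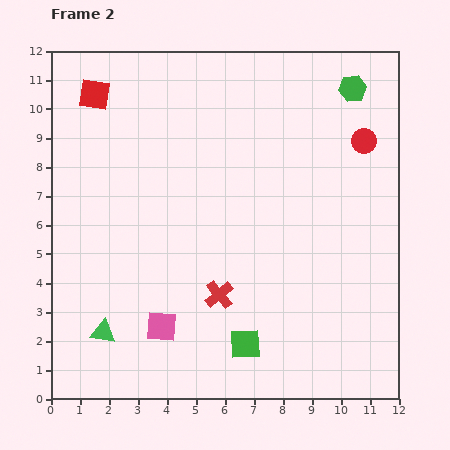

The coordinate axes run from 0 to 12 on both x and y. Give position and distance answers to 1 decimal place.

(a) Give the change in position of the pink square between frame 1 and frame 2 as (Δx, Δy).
(-0.8, -0.7)

The pink square was at (4.6, 3.2) in frame 1 and (3.8, 2.5) in frame 2.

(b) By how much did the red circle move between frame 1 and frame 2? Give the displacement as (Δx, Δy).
(-0.4, 4.8)

The red circle was at (11.2, 4.1) in frame 1 and (10.8, 8.9) in frame 2.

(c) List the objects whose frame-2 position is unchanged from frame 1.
none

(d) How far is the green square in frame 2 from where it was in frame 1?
0.6

The green square moved from (6.1, 1.7) to (6.7, 1.9), a distance of √(0.6² + 0.2²) ≈ 0.6.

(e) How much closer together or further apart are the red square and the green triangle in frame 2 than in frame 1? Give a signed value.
+1.3

Distance in frame 1: 6.9. Distance in frame 2: 8.2.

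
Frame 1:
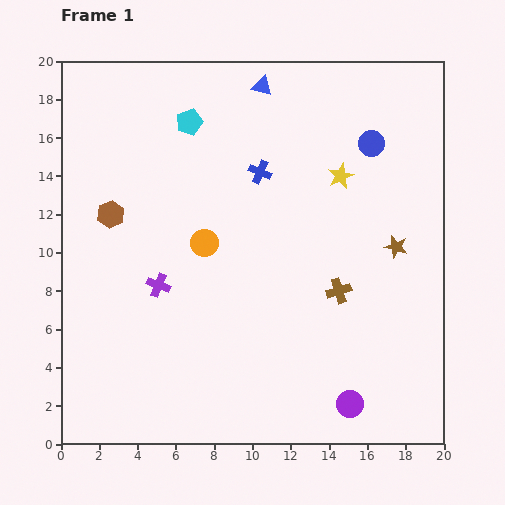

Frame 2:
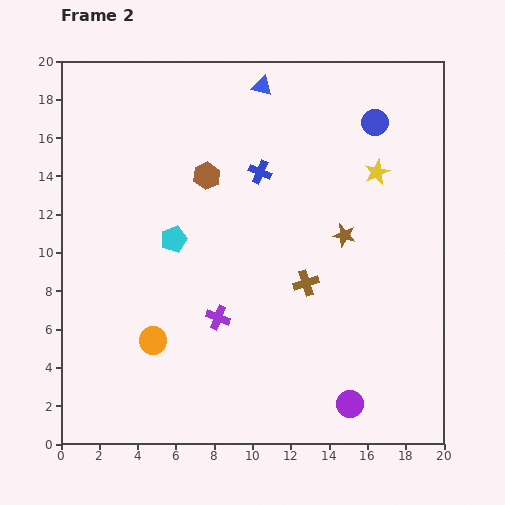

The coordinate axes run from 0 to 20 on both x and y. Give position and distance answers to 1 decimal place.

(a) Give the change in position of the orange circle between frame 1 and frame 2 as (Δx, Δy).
(-2.7, -5.1)

The orange circle was at (7.5, 10.5) in frame 1 and (4.8, 5.4) in frame 2.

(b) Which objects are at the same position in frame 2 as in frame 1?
the purple circle, the blue triangle, the blue cross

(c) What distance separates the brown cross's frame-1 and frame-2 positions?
1.7

The brown cross moved from (14.5, 8.0) to (12.8, 8.4), a distance of √(1.7² + 0.4²) ≈ 1.7.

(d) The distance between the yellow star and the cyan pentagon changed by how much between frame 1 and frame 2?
+2.8

Distance in frame 1: 8.4. Distance in frame 2: 11.2.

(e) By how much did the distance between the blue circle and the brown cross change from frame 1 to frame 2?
+1.2

Distance in frame 1: 7.9. Distance in frame 2: 9.1.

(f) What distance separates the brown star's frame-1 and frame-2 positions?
2.8

The brown star moved from (17.5, 10.3) to (14.8, 10.9), a distance of √(2.7² + 0.6²) ≈ 2.8.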